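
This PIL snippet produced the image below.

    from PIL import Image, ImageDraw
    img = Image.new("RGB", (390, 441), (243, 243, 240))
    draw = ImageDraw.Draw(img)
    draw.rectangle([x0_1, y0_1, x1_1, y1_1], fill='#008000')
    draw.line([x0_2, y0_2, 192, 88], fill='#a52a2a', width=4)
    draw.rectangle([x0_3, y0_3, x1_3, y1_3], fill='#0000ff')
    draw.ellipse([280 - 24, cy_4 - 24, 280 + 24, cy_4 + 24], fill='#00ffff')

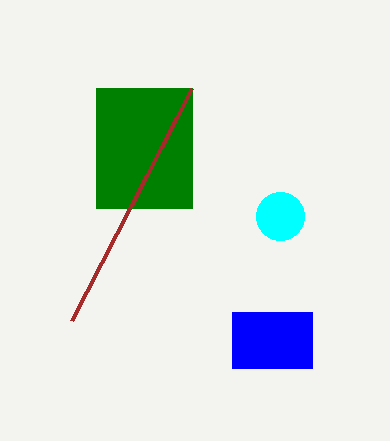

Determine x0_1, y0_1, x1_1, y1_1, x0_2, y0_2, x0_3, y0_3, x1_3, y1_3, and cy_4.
x0_1 = 96
y0_1 = 88
x1_1 = 192
y1_1 = 208
x0_2 = 72
y0_2 = 320
x0_3 = 232
y0_3 = 312
x1_3 = 312
y1_3 = 368
cy_4 = 216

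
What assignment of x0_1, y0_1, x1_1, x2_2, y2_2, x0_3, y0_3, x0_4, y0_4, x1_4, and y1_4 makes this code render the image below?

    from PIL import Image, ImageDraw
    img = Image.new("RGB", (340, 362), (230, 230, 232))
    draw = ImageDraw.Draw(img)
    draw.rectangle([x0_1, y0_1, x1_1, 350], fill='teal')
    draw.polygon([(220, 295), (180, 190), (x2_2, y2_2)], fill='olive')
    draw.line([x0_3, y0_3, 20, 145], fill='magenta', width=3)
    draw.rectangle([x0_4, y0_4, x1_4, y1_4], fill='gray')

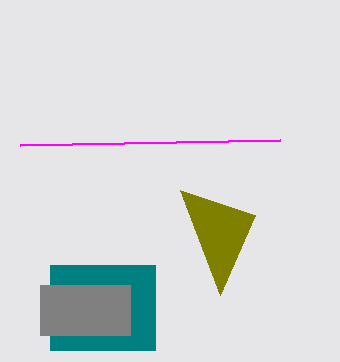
x0_1 = 50, y0_1 = 265, x1_1 = 155, x2_2 = 255, y2_2 = 215, x0_3 = 280, y0_3 = 140, x0_4 = 40, y0_4 = 285, x1_4 = 130, y1_4 = 335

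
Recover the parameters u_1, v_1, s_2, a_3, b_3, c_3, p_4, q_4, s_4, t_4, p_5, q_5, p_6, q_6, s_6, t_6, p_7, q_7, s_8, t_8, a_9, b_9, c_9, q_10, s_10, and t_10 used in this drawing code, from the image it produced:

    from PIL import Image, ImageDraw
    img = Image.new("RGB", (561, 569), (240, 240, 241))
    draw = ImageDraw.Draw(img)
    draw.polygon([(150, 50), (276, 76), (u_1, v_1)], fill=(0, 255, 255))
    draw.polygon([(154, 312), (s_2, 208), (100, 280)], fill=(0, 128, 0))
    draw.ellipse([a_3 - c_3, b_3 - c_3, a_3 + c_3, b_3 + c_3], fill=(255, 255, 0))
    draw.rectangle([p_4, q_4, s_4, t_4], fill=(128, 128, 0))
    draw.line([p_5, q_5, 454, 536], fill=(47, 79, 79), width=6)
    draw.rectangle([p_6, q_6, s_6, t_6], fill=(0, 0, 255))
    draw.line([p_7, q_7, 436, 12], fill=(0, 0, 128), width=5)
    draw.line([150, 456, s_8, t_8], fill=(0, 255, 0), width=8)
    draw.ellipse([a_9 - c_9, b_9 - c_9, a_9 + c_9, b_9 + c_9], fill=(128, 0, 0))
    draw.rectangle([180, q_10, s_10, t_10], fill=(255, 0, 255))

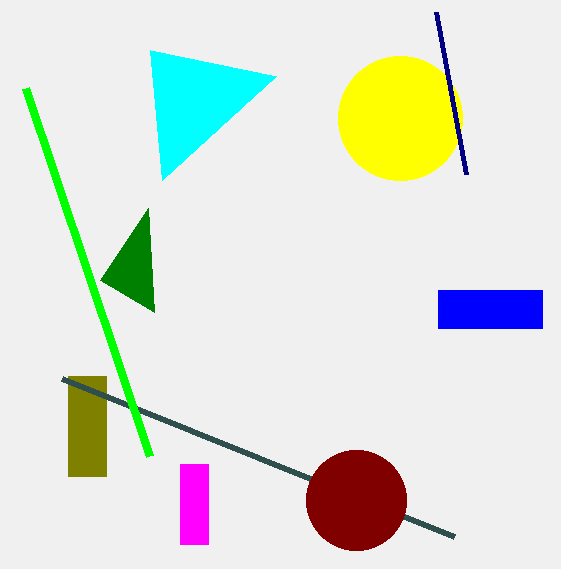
u_1 = 162, v_1 = 180, s_2 = 148, a_3 = 400, b_3 = 118, c_3 = 62, p_4 = 68, q_4 = 376, s_4 = 106, t_4 = 476, p_5 = 62, q_5 = 378, p_6 = 438, q_6 = 290, s_6 = 542, t_6 = 328, p_7 = 466, q_7 = 174, s_8 = 26, t_8 = 88, a_9 = 356, b_9 = 500, c_9 = 50, q_10 = 464, s_10 = 208, t_10 = 544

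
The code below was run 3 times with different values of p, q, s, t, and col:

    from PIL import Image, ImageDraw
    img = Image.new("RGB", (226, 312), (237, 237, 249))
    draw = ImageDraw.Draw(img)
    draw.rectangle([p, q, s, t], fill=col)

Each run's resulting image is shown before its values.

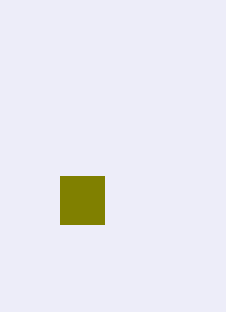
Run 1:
p = 60
q = 176
s = 104
t = 224
col = 'olive'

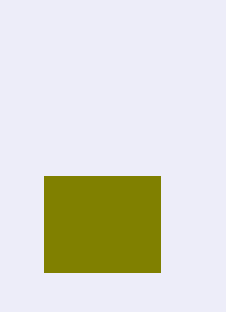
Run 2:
p = 44; q = 176; s = 160; t = 272; col = 'olive'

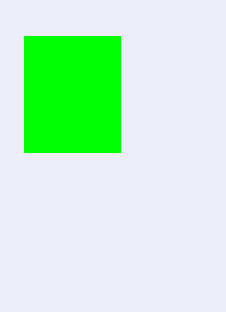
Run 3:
p = 24; q = 36; s = 120; t = 152; col = 'lime'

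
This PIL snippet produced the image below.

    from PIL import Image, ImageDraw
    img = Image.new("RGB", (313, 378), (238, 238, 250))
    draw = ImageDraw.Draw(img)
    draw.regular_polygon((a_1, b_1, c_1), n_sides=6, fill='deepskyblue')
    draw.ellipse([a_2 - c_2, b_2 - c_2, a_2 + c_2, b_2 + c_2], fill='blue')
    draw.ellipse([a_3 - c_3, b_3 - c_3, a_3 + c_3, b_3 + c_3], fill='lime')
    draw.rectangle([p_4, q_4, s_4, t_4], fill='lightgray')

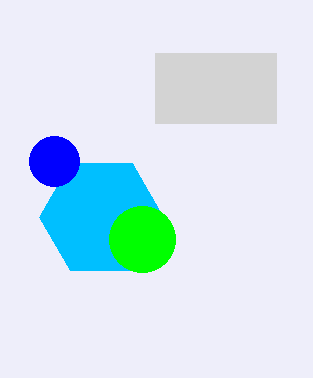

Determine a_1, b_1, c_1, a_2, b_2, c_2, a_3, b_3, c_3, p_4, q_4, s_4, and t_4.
a_1 = 101; b_1 = 217; c_1 = 62; a_2 = 54; b_2 = 161; c_2 = 25; a_3 = 142; b_3 = 239; c_3 = 33; p_4 = 155; q_4 = 53; s_4 = 276; t_4 = 123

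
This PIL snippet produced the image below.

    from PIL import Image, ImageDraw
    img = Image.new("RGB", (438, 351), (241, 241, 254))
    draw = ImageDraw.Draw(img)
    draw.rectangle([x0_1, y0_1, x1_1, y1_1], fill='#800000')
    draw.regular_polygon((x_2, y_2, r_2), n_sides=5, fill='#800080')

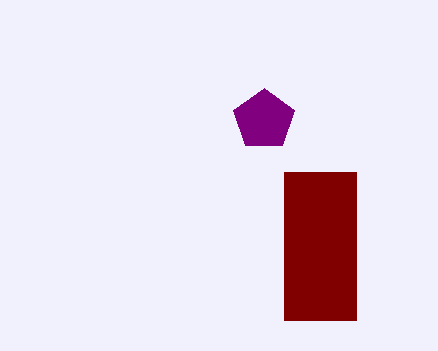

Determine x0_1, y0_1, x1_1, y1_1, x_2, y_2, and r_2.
x0_1 = 284
y0_1 = 172
x1_1 = 356
y1_1 = 320
x_2 = 264
y_2 = 120
r_2 = 32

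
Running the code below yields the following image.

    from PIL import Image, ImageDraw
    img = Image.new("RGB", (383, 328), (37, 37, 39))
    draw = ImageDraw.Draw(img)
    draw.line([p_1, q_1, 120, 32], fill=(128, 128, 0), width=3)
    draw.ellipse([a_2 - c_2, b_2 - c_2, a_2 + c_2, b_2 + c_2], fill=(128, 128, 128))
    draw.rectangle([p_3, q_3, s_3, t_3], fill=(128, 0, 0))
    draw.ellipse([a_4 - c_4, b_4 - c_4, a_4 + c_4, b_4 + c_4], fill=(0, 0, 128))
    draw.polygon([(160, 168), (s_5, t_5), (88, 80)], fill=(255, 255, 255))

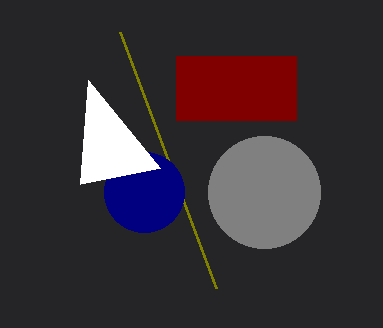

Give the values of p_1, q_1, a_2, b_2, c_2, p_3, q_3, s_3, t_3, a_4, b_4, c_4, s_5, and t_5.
p_1 = 216, q_1 = 288, a_2 = 264, b_2 = 192, c_2 = 56, p_3 = 176, q_3 = 56, s_3 = 296, t_3 = 120, a_4 = 144, b_4 = 192, c_4 = 40, s_5 = 80, t_5 = 184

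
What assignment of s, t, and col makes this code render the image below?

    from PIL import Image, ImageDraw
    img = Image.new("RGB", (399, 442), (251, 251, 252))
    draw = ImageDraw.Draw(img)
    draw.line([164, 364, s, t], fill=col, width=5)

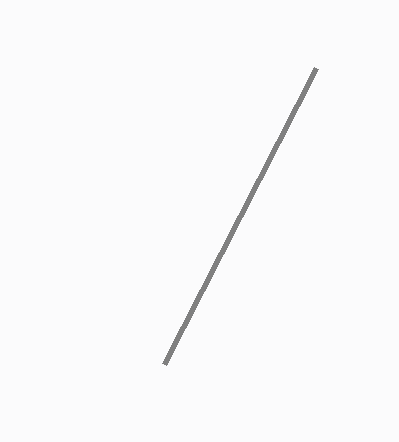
s = 316
t = 68
col = 'gray'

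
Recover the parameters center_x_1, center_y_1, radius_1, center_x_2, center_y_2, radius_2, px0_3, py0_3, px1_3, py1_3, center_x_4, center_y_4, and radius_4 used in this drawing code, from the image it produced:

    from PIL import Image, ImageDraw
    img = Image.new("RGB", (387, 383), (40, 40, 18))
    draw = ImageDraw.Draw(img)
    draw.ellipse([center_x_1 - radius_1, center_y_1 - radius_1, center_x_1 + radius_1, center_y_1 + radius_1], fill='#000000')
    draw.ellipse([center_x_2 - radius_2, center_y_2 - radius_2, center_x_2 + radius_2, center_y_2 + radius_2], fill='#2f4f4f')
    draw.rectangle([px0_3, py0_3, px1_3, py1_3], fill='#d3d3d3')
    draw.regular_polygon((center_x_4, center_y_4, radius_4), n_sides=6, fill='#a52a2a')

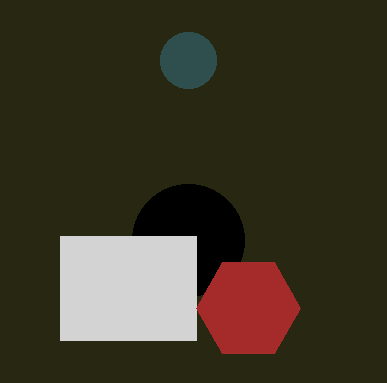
center_x_1 = 188
center_y_1 = 240
radius_1 = 56
center_x_2 = 188
center_y_2 = 60
radius_2 = 28
px0_3 = 60
py0_3 = 236
px1_3 = 196
py1_3 = 340
center_x_4 = 248
center_y_4 = 308
radius_4 = 52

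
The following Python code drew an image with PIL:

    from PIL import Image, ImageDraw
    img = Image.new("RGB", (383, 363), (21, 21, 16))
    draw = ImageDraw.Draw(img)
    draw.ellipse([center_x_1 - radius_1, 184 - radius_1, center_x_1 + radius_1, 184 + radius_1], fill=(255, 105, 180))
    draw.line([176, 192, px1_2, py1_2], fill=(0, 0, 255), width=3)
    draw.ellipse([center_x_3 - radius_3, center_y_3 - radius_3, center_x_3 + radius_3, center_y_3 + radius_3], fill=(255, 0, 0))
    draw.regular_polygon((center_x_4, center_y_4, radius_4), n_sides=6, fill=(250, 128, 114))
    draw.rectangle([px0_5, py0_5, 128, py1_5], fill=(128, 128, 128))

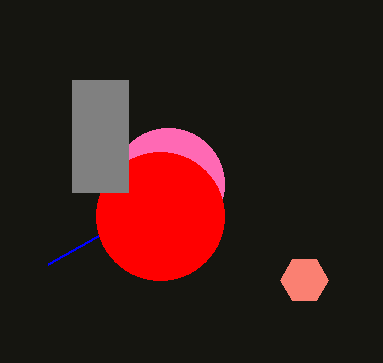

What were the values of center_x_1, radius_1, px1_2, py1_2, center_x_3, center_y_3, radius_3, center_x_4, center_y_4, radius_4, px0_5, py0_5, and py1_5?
center_x_1 = 168; radius_1 = 56; px1_2 = 48; py1_2 = 264; center_x_3 = 160; center_y_3 = 216; radius_3 = 64; center_x_4 = 304; center_y_4 = 280; radius_4 = 24; px0_5 = 72; py0_5 = 80; py1_5 = 192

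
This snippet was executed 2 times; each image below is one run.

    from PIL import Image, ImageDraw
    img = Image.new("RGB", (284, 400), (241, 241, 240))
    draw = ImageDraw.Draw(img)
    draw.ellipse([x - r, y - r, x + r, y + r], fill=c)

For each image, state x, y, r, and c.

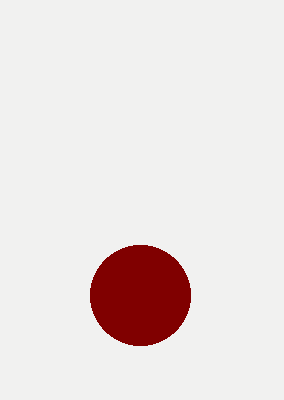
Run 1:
x = 140; y = 295; r = 50; c = 'maroon'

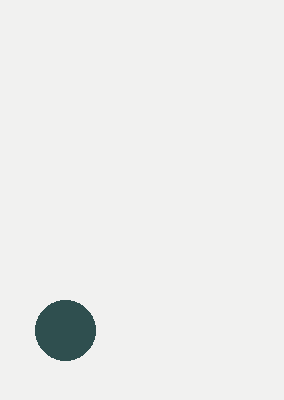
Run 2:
x = 65, y = 330, r = 30, c = 'darkslategray'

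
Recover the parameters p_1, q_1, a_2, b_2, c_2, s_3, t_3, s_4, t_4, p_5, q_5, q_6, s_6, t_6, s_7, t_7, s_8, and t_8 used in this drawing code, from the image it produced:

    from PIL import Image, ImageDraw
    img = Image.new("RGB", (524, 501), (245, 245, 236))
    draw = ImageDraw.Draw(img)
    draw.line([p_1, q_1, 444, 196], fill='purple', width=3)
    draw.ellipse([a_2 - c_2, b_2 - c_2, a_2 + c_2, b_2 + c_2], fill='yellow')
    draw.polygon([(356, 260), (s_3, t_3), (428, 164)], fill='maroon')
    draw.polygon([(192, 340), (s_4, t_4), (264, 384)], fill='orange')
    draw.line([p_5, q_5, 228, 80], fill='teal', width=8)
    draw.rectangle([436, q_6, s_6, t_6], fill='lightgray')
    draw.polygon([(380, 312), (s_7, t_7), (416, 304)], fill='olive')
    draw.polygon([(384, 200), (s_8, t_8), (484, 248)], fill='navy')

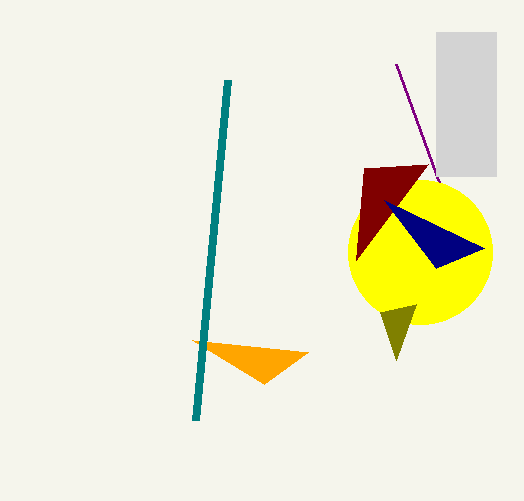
p_1 = 396, q_1 = 64, a_2 = 420, b_2 = 252, c_2 = 72, s_3 = 364, t_3 = 168, s_4 = 308, t_4 = 352, p_5 = 196, q_5 = 420, q_6 = 32, s_6 = 496, t_6 = 176, s_7 = 396, t_7 = 360, s_8 = 436, t_8 = 268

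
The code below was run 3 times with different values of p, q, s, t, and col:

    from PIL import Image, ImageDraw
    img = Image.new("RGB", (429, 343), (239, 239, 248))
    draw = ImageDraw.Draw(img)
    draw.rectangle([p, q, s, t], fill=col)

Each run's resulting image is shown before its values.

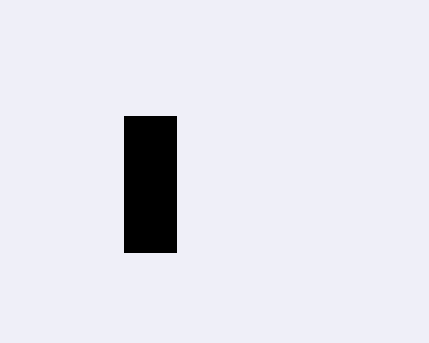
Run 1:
p = 124
q = 116
s = 176
t = 252
col = 'black'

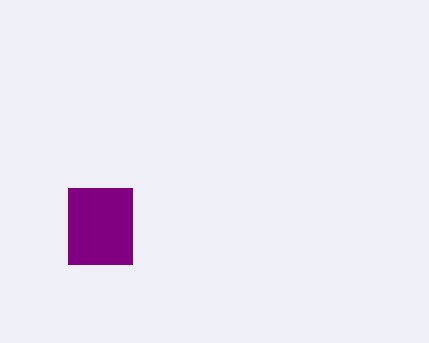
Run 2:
p = 68
q = 188
s = 132
t = 264
col = 'purple'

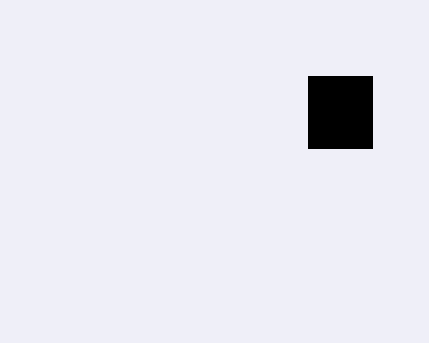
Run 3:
p = 308
q = 76
s = 372
t = 148
col = 'black'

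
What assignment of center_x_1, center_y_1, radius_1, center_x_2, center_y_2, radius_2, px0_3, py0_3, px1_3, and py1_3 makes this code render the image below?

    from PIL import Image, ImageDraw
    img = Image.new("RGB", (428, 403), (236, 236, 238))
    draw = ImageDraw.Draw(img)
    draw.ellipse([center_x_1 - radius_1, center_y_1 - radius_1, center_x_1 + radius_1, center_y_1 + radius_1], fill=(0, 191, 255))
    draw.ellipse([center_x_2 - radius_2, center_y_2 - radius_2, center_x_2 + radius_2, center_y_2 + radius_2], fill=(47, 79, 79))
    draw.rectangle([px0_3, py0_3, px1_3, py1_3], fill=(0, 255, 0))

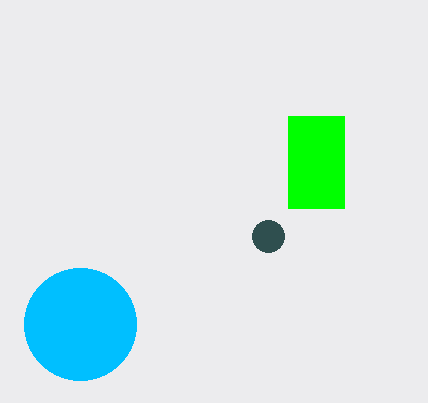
center_x_1 = 80; center_y_1 = 324; radius_1 = 56; center_x_2 = 268; center_y_2 = 236; radius_2 = 16; px0_3 = 288; py0_3 = 116; px1_3 = 344; py1_3 = 208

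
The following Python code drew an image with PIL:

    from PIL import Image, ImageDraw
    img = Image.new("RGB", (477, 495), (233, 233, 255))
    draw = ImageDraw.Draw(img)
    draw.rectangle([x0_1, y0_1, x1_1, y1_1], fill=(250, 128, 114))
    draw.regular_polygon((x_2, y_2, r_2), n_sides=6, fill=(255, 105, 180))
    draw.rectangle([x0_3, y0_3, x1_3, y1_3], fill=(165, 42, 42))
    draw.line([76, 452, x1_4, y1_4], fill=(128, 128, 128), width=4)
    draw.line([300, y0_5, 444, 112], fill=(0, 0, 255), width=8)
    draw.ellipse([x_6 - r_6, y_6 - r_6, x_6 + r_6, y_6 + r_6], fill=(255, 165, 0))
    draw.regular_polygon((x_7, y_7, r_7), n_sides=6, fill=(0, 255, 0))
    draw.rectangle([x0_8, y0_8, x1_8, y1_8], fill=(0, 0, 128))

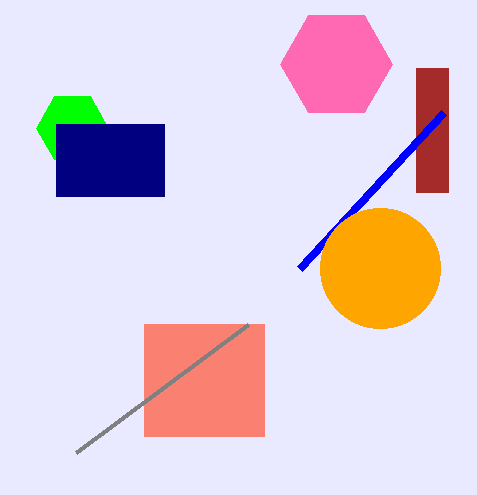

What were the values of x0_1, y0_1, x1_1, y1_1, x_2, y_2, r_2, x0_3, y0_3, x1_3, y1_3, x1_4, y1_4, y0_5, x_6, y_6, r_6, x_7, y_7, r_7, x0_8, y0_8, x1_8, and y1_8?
x0_1 = 144
y0_1 = 324
x1_1 = 264
y1_1 = 436
x_2 = 336
y_2 = 64
r_2 = 56
x0_3 = 416
y0_3 = 68
x1_3 = 448
y1_3 = 192
x1_4 = 248
y1_4 = 324
y0_5 = 268
x_6 = 380
y_6 = 268
r_6 = 60
x_7 = 72
y_7 = 128
r_7 = 36
x0_8 = 56
y0_8 = 124
x1_8 = 164
y1_8 = 196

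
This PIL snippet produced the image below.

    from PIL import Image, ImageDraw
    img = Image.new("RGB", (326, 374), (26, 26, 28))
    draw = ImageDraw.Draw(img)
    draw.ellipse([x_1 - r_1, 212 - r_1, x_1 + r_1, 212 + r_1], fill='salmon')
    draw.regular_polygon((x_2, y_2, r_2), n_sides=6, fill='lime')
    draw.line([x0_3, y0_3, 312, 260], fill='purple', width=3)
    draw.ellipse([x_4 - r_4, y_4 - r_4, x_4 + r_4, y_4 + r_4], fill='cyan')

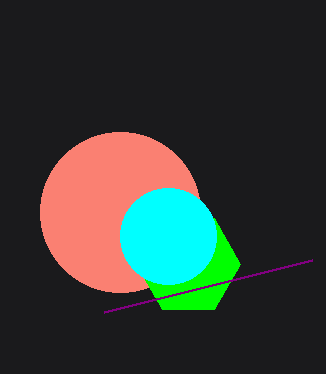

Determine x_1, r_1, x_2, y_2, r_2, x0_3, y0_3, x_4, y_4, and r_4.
x_1 = 120, r_1 = 80, x_2 = 188, y_2 = 264, r_2 = 52, x0_3 = 104, y0_3 = 312, x_4 = 168, y_4 = 236, r_4 = 48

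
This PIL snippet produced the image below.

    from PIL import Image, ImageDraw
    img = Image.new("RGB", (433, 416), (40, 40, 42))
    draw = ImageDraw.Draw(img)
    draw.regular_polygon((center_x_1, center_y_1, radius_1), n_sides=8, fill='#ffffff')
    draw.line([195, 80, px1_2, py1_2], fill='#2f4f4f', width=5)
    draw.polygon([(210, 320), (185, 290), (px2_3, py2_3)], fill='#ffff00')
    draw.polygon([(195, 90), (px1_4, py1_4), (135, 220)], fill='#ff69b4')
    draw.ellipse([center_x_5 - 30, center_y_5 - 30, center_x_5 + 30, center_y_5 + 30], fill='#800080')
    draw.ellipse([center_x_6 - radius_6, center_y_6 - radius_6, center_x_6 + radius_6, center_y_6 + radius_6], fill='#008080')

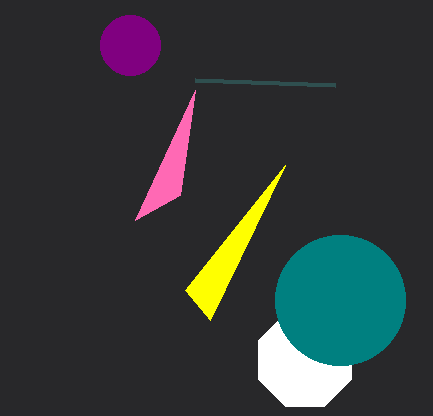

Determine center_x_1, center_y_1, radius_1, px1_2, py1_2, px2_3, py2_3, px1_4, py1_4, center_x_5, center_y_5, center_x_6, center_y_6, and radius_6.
center_x_1 = 305
center_y_1 = 360
radius_1 = 50
px1_2 = 335
py1_2 = 85
px2_3 = 285
py2_3 = 165
px1_4 = 180
py1_4 = 195
center_x_5 = 130
center_y_5 = 45
center_x_6 = 340
center_y_6 = 300
radius_6 = 65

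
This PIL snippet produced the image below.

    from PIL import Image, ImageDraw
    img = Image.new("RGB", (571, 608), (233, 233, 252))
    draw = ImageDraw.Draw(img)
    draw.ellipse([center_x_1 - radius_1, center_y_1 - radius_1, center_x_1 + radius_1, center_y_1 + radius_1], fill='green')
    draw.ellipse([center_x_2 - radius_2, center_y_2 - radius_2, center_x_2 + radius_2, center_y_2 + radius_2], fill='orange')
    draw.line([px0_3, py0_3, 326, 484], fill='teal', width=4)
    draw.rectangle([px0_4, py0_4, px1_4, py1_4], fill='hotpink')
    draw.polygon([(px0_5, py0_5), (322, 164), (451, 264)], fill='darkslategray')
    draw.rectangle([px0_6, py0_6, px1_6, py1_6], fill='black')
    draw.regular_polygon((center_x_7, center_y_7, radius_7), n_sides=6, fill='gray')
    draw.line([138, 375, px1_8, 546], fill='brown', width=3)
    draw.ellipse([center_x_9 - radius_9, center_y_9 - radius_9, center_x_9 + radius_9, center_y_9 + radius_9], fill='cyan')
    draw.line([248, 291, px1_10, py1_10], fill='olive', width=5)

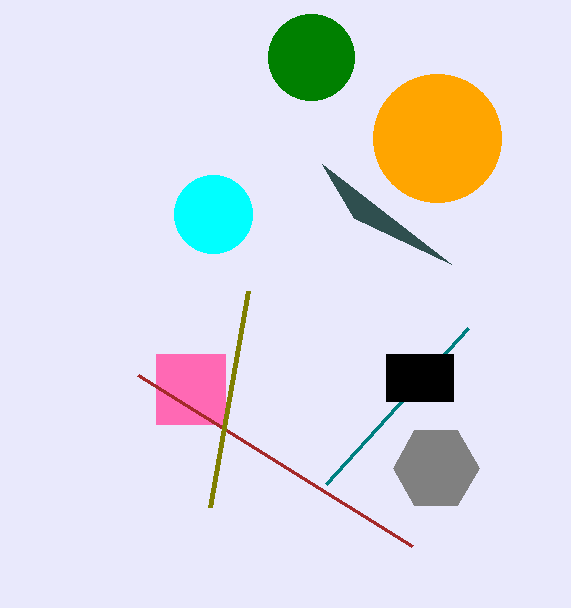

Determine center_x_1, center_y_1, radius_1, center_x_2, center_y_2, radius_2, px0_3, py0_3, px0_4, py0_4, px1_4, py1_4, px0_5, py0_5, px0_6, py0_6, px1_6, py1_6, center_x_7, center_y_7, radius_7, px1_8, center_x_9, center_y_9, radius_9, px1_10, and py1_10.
center_x_1 = 311; center_y_1 = 57; radius_1 = 43; center_x_2 = 437; center_y_2 = 138; radius_2 = 64; px0_3 = 468; py0_3 = 328; px0_4 = 156; py0_4 = 354; px1_4 = 225; py1_4 = 424; px0_5 = 354; py0_5 = 218; px0_6 = 386; py0_6 = 354; px1_6 = 453; py1_6 = 401; center_x_7 = 436; center_y_7 = 468; radius_7 = 43; px1_8 = 412; center_x_9 = 213; center_y_9 = 214; radius_9 = 39; px1_10 = 210; py1_10 = 507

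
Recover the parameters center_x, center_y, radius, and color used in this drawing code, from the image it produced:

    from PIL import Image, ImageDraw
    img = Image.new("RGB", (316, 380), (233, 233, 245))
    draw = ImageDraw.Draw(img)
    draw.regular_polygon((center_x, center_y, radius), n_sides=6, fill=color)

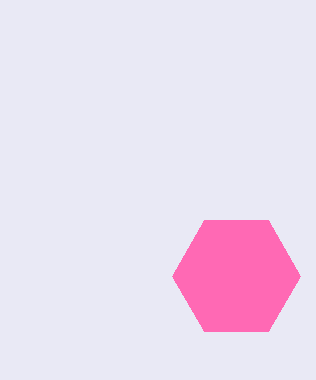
center_x = 236; center_y = 276; radius = 64; color = 'hotpink'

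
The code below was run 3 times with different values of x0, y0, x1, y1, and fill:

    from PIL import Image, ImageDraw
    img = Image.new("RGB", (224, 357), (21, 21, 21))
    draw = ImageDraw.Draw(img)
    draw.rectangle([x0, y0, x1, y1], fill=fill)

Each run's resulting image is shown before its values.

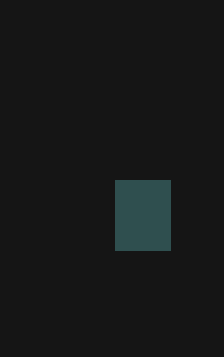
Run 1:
x0 = 115, y0 = 180, x1 = 170, y1 = 250, fill = 'darkslategray'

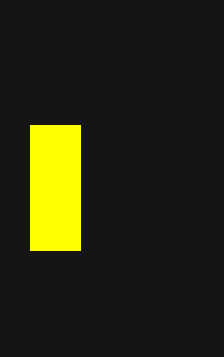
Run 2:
x0 = 30, y0 = 125, x1 = 80, y1 = 250, fill = 'yellow'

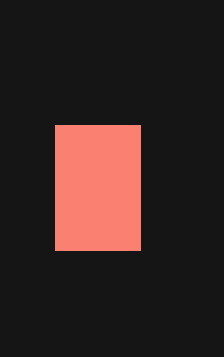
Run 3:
x0 = 55; y0 = 125; x1 = 140; y1 = 250; fill = 'salmon'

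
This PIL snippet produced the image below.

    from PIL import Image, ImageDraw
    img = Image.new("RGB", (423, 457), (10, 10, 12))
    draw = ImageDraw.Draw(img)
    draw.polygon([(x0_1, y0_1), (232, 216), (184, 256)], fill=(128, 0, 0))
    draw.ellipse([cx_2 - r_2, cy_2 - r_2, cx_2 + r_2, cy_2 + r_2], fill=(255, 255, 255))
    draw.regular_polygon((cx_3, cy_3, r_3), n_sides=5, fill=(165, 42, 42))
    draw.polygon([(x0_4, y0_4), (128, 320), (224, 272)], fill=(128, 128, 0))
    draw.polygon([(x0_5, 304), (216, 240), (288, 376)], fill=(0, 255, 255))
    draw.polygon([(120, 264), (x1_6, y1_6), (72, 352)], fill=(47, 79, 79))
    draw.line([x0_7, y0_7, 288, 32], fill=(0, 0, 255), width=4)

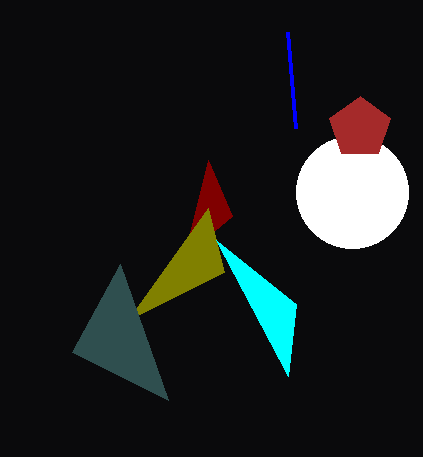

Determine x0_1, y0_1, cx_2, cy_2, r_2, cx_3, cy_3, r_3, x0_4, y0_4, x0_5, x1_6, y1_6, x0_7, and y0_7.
x0_1 = 208, y0_1 = 160, cx_2 = 352, cy_2 = 192, r_2 = 56, cx_3 = 360, cy_3 = 128, r_3 = 32, x0_4 = 208, y0_4 = 208, x0_5 = 296, x1_6 = 168, y1_6 = 400, x0_7 = 296, y0_7 = 128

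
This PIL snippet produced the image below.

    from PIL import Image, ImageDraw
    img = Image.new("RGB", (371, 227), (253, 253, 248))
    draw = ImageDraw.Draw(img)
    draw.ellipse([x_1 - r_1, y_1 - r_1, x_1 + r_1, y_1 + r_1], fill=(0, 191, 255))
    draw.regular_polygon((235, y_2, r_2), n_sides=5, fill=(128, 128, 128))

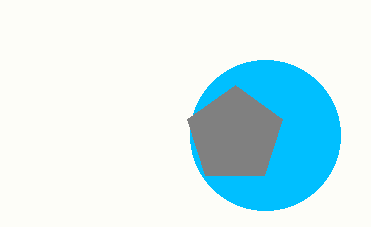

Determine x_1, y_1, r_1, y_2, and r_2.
x_1 = 265; y_1 = 135; r_1 = 75; y_2 = 135; r_2 = 50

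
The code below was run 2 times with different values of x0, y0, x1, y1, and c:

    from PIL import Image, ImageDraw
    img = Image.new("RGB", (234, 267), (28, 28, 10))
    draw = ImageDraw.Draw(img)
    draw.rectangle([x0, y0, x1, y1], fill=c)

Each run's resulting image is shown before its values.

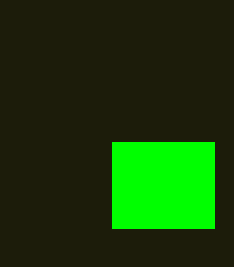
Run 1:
x0 = 112, y0 = 142, x1 = 214, y1 = 228, c = 'lime'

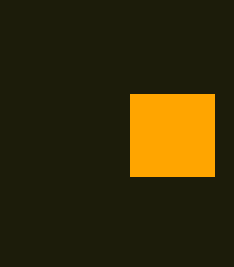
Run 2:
x0 = 130
y0 = 94
x1 = 214
y1 = 176
c = 'orange'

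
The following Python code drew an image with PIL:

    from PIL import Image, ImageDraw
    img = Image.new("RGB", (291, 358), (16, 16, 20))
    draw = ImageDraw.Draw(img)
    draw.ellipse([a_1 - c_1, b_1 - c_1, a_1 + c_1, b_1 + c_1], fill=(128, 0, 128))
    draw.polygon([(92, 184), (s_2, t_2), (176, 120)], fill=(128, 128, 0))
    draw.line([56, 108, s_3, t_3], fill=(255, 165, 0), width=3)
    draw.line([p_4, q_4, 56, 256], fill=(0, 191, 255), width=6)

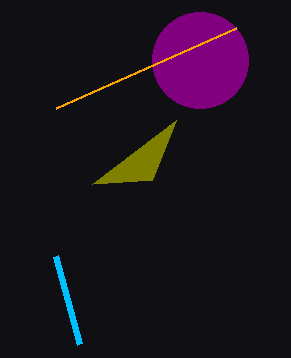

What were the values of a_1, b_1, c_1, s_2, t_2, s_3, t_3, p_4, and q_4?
a_1 = 200, b_1 = 60, c_1 = 48, s_2 = 152, t_2 = 180, s_3 = 236, t_3 = 28, p_4 = 80, q_4 = 344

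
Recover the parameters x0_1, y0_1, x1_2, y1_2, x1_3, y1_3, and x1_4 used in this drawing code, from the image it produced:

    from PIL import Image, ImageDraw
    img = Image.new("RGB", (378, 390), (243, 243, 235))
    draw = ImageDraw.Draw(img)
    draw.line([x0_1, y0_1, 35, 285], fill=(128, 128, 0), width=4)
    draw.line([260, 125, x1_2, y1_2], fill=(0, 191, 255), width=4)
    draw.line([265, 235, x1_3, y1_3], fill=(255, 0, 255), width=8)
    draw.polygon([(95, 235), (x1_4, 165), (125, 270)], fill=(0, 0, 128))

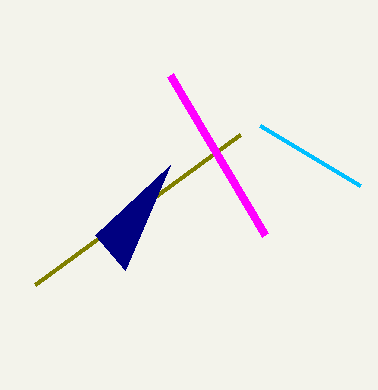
x0_1 = 240; y0_1 = 135; x1_2 = 360; y1_2 = 185; x1_3 = 170; y1_3 = 75; x1_4 = 170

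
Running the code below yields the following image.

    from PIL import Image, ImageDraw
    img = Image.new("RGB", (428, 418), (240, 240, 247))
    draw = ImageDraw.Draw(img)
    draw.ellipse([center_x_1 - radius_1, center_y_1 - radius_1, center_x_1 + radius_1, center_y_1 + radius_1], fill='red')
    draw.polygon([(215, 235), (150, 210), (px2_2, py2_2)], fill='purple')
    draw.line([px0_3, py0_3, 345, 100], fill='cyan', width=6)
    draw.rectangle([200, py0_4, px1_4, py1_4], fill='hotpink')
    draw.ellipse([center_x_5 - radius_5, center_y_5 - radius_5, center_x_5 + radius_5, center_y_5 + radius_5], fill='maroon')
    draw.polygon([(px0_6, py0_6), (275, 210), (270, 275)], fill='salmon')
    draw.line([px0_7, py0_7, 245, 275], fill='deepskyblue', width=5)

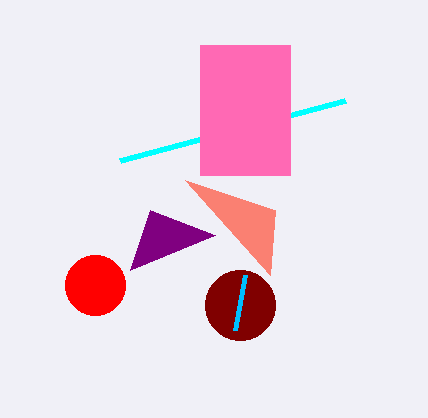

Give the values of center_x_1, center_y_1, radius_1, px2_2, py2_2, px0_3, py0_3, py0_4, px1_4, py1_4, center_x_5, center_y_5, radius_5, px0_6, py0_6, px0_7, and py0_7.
center_x_1 = 95; center_y_1 = 285; radius_1 = 30; px2_2 = 130; py2_2 = 270; px0_3 = 120; py0_3 = 160; py0_4 = 45; px1_4 = 290; py1_4 = 175; center_x_5 = 240; center_y_5 = 305; radius_5 = 35; px0_6 = 185; py0_6 = 180; px0_7 = 235; py0_7 = 330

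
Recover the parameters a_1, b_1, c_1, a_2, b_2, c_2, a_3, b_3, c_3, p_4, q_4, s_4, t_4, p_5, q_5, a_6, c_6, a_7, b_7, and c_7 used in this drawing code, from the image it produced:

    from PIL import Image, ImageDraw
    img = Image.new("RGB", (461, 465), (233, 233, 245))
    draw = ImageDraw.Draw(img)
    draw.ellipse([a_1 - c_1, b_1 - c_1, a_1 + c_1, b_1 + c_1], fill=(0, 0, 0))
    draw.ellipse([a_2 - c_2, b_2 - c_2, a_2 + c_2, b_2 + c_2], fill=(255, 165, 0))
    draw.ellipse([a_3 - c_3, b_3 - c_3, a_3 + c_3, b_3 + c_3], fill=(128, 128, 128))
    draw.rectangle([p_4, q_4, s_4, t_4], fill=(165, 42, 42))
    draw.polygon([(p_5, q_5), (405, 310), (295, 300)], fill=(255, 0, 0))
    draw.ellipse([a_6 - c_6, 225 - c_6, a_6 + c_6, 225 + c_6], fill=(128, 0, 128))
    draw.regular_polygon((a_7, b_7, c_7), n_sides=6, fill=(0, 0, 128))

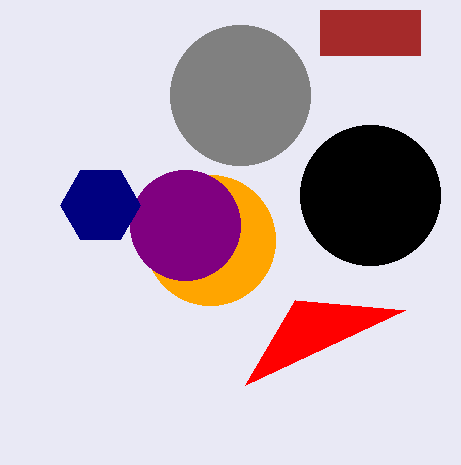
a_1 = 370, b_1 = 195, c_1 = 70, a_2 = 210, b_2 = 240, c_2 = 65, a_3 = 240, b_3 = 95, c_3 = 70, p_4 = 320, q_4 = 10, s_4 = 420, t_4 = 55, p_5 = 245, q_5 = 385, a_6 = 185, c_6 = 55, a_7 = 100, b_7 = 205, c_7 = 40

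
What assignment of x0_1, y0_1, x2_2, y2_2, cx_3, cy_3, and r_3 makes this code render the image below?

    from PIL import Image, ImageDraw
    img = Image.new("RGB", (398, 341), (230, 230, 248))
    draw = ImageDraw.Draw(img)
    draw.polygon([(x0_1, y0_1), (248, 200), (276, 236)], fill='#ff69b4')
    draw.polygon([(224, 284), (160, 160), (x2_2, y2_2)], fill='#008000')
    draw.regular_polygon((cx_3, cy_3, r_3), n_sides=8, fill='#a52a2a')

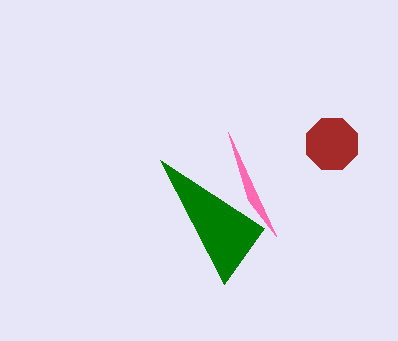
x0_1 = 228, y0_1 = 132, x2_2 = 264, y2_2 = 228, cx_3 = 332, cy_3 = 144, r_3 = 28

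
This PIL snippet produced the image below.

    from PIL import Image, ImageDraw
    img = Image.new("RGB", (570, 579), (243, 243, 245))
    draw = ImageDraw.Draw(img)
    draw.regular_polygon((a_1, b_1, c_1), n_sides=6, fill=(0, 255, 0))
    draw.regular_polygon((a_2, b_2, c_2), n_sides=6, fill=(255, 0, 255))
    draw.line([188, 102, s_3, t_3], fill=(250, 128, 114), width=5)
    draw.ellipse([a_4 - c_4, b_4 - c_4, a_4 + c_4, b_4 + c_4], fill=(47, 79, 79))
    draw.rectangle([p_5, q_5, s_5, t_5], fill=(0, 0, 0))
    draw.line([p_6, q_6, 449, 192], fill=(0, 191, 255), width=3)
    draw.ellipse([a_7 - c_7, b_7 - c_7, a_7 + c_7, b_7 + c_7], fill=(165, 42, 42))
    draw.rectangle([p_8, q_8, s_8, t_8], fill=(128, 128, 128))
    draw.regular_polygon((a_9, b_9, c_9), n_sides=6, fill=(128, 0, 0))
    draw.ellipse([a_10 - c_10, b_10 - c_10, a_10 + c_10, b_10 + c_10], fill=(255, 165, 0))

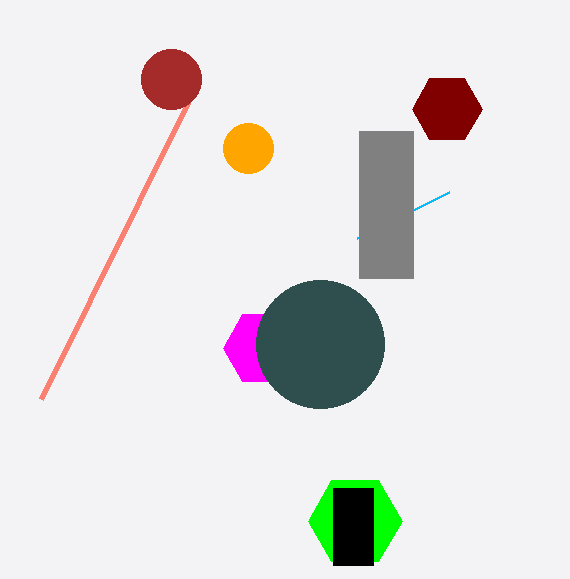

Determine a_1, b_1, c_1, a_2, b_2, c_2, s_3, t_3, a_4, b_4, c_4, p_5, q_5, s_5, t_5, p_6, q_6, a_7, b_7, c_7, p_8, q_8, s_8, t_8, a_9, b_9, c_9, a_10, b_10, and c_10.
a_1 = 355, b_1 = 521, c_1 = 47, a_2 = 262, b_2 = 348, c_2 = 39, s_3 = 41, t_3 = 399, a_4 = 320, b_4 = 344, c_4 = 64, p_5 = 333, q_5 = 488, s_5 = 373, t_5 = 565, p_6 = 357, q_6 = 238, a_7 = 171, b_7 = 79, c_7 = 30, p_8 = 359, q_8 = 131, s_8 = 413, t_8 = 278, a_9 = 447, b_9 = 109, c_9 = 35, a_10 = 248, b_10 = 148, c_10 = 25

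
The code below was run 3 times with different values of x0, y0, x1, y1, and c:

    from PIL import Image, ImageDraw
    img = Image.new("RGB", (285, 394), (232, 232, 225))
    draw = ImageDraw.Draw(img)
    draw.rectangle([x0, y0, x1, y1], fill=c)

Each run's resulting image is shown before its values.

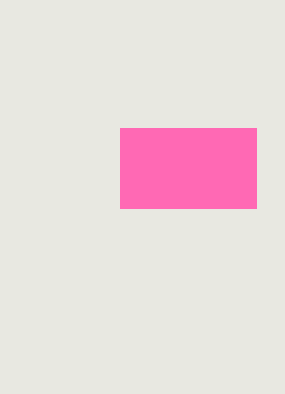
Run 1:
x0 = 120
y0 = 128
x1 = 256
y1 = 208
c = 'hotpink'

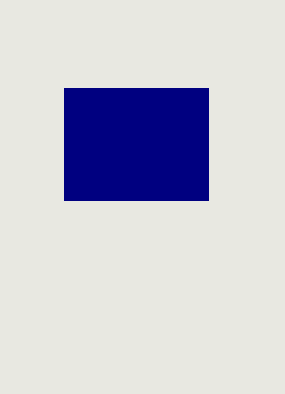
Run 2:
x0 = 64
y0 = 88
x1 = 208
y1 = 200
c = 'navy'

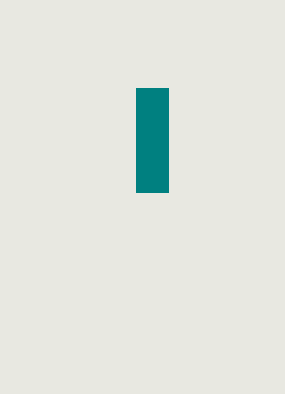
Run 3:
x0 = 136; y0 = 88; x1 = 168; y1 = 192; c = 'teal'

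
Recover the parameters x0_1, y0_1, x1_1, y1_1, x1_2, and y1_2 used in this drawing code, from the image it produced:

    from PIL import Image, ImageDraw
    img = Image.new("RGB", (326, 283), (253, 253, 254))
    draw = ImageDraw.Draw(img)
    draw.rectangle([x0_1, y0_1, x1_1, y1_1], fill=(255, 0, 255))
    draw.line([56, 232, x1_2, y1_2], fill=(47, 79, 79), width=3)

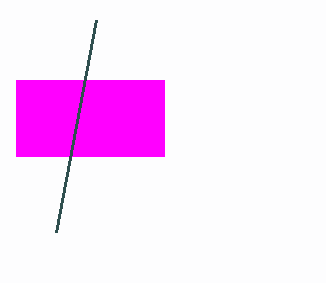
x0_1 = 16; y0_1 = 80; x1_1 = 164; y1_1 = 156; x1_2 = 96; y1_2 = 20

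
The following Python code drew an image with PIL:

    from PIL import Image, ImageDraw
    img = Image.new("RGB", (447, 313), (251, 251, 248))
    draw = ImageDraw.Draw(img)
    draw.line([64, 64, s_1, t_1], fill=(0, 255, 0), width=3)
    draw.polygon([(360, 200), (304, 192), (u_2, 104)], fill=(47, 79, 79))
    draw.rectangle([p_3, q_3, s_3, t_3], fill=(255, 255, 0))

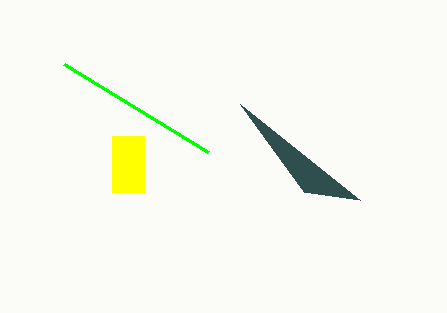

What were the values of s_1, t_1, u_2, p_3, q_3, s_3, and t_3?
s_1 = 208
t_1 = 152
u_2 = 240
p_3 = 112
q_3 = 136
s_3 = 144
t_3 = 192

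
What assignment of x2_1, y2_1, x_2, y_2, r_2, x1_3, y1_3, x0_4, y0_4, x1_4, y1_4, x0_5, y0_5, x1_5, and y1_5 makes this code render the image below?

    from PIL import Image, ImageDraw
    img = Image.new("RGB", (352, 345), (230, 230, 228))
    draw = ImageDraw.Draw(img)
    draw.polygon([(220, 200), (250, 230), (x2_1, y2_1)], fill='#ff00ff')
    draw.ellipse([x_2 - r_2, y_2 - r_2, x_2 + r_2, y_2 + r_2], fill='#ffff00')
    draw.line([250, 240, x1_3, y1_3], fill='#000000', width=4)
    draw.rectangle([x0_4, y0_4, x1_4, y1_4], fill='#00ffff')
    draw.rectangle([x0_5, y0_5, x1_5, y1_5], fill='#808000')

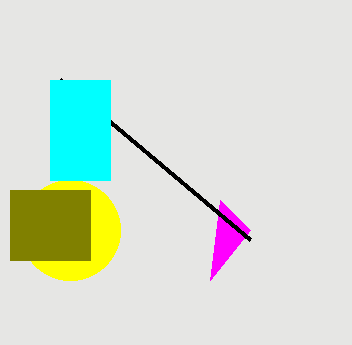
x2_1 = 210, y2_1 = 280, x_2 = 70, y_2 = 230, r_2 = 50, x1_3 = 60, y1_3 = 80, x0_4 = 50, y0_4 = 80, x1_4 = 110, y1_4 = 180, x0_5 = 10, y0_5 = 190, x1_5 = 90, y1_5 = 260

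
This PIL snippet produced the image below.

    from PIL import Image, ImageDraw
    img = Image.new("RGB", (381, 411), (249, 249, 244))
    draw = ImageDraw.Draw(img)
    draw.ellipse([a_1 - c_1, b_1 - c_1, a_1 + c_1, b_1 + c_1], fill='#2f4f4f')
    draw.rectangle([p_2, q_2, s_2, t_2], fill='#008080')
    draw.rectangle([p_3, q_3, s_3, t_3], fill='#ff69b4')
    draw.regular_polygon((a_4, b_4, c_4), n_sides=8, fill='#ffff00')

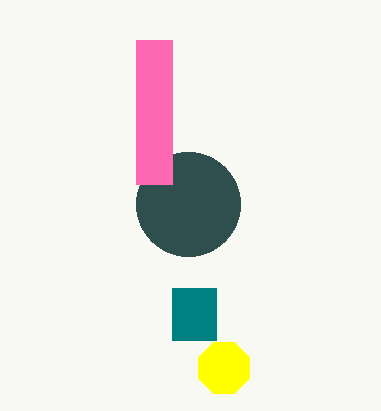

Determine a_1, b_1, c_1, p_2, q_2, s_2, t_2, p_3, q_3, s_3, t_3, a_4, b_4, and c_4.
a_1 = 188, b_1 = 204, c_1 = 52, p_2 = 172, q_2 = 288, s_2 = 216, t_2 = 340, p_3 = 136, q_3 = 40, s_3 = 172, t_3 = 184, a_4 = 224, b_4 = 368, c_4 = 28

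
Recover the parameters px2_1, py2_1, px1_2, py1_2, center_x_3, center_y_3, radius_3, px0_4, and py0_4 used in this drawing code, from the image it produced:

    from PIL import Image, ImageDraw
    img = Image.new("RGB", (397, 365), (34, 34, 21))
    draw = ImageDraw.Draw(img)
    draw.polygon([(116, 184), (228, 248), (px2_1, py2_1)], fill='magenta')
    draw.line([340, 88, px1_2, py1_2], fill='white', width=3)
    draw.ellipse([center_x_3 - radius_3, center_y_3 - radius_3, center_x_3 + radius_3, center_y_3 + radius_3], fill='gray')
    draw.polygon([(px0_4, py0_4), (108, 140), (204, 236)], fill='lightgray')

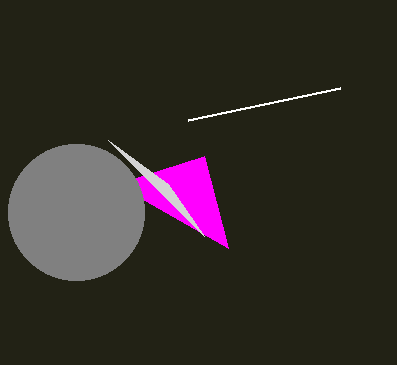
px2_1 = 204, py2_1 = 156, px1_2 = 188, py1_2 = 120, center_x_3 = 76, center_y_3 = 212, radius_3 = 68, px0_4 = 168, py0_4 = 184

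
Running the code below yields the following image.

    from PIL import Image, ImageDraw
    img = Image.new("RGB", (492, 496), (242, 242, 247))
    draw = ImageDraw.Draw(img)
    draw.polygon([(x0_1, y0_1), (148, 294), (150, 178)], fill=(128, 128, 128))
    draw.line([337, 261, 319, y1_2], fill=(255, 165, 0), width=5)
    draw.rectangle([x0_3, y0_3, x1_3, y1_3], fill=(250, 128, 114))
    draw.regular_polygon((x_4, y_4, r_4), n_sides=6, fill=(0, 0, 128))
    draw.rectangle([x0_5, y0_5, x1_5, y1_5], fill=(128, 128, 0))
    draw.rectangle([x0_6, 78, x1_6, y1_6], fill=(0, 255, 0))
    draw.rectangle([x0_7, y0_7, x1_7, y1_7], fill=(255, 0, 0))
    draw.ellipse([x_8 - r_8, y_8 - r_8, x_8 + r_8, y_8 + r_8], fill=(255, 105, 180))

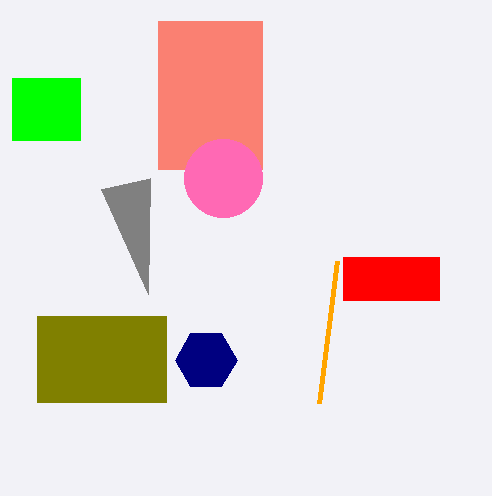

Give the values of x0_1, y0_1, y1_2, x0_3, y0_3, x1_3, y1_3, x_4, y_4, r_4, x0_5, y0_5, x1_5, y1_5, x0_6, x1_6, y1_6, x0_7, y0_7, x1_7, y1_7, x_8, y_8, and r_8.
x0_1 = 101
y0_1 = 189
y1_2 = 403
x0_3 = 158
y0_3 = 21
x1_3 = 262
y1_3 = 169
x_4 = 206
y_4 = 360
r_4 = 31
x0_5 = 37
y0_5 = 316
x1_5 = 166
y1_5 = 402
x0_6 = 12
x1_6 = 80
y1_6 = 140
x0_7 = 343
y0_7 = 257
x1_7 = 439
y1_7 = 300
x_8 = 223
y_8 = 178
r_8 = 39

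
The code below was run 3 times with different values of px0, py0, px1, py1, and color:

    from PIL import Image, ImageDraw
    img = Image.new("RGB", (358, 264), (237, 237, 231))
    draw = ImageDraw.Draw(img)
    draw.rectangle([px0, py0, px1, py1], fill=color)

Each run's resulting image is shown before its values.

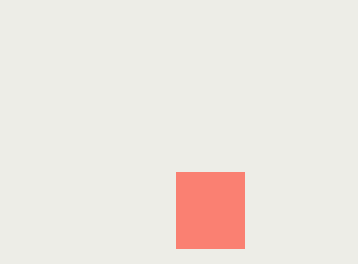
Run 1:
px0 = 176
py0 = 172
px1 = 244
py1 = 248
color = 'salmon'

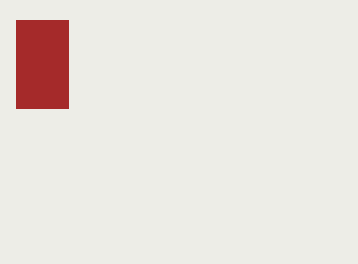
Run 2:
px0 = 16; py0 = 20; px1 = 68; py1 = 108; color = 'brown'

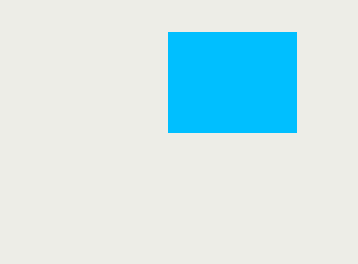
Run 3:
px0 = 168; py0 = 32; px1 = 296; py1 = 132; color = 'deepskyblue'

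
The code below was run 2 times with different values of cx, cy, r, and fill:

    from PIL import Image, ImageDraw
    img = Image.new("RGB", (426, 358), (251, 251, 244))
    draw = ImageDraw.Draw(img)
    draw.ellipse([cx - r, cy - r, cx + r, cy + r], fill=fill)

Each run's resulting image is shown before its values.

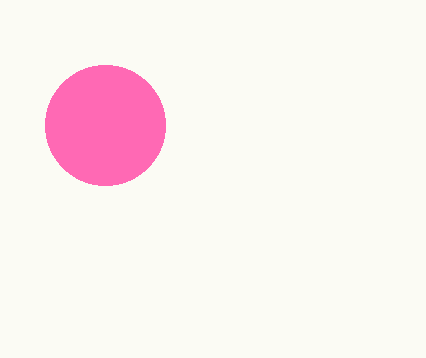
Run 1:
cx = 105
cy = 125
r = 60
fill = 'hotpink'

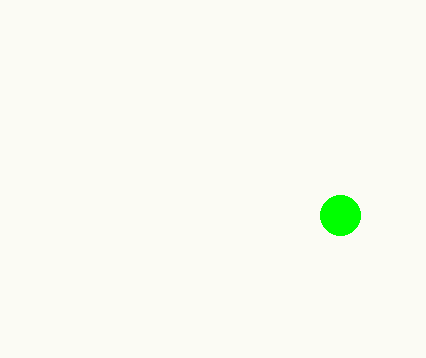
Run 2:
cx = 340, cy = 215, r = 20, fill = 'lime'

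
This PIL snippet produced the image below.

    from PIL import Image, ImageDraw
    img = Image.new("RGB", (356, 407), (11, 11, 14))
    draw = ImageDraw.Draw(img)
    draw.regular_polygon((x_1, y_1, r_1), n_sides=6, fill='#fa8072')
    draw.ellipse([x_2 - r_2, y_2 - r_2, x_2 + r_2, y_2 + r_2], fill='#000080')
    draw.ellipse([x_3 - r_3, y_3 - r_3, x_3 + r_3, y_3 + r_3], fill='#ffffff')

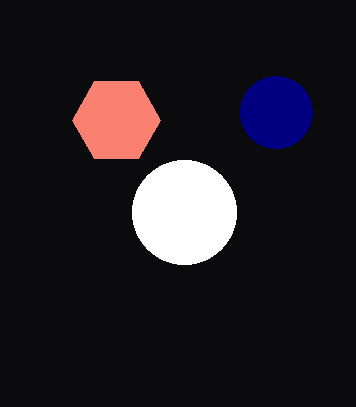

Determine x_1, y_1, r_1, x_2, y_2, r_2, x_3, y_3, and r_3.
x_1 = 116; y_1 = 120; r_1 = 44; x_2 = 276; y_2 = 112; r_2 = 36; x_3 = 184; y_3 = 212; r_3 = 52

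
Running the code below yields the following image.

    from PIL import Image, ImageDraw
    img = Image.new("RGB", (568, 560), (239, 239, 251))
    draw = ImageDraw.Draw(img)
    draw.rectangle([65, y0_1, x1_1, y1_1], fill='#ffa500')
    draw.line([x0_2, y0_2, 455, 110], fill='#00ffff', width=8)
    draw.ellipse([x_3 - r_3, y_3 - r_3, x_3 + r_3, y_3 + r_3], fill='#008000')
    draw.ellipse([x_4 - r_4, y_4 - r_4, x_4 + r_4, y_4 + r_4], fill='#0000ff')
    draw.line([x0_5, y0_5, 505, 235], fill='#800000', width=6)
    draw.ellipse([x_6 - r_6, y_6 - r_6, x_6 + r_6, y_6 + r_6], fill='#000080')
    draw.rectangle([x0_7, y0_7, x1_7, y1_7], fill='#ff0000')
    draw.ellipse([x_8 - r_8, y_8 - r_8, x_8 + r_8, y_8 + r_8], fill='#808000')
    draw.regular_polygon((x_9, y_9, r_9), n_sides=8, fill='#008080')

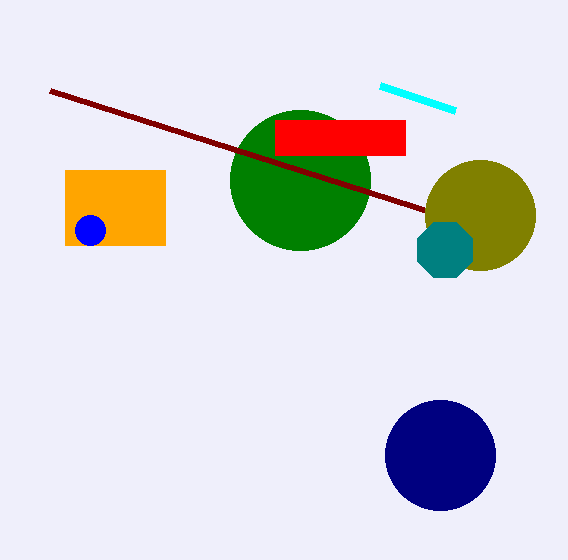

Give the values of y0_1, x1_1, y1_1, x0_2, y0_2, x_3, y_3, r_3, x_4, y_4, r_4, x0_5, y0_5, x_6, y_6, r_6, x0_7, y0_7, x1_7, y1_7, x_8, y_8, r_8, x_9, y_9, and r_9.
y0_1 = 170
x1_1 = 165
y1_1 = 245
x0_2 = 380
y0_2 = 85
x_3 = 300
y_3 = 180
r_3 = 70
x_4 = 90
y_4 = 230
r_4 = 15
x0_5 = 50
y0_5 = 90
x_6 = 440
y_6 = 455
r_6 = 55
x0_7 = 275
y0_7 = 120
x1_7 = 405
y1_7 = 155
x_8 = 480
y_8 = 215
r_8 = 55
x_9 = 445
y_9 = 250
r_9 = 30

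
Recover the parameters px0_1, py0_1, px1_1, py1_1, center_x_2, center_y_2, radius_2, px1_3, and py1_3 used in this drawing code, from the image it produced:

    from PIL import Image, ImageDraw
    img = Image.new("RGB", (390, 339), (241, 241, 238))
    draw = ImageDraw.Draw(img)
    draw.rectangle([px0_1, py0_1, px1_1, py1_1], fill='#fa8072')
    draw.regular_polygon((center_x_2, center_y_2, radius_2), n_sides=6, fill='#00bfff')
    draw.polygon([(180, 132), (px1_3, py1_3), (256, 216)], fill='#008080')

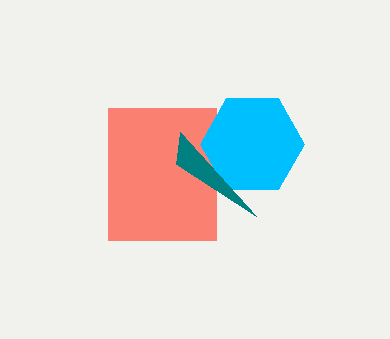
px0_1 = 108; py0_1 = 108; px1_1 = 216; py1_1 = 240; center_x_2 = 252; center_y_2 = 144; radius_2 = 52; px1_3 = 176; py1_3 = 164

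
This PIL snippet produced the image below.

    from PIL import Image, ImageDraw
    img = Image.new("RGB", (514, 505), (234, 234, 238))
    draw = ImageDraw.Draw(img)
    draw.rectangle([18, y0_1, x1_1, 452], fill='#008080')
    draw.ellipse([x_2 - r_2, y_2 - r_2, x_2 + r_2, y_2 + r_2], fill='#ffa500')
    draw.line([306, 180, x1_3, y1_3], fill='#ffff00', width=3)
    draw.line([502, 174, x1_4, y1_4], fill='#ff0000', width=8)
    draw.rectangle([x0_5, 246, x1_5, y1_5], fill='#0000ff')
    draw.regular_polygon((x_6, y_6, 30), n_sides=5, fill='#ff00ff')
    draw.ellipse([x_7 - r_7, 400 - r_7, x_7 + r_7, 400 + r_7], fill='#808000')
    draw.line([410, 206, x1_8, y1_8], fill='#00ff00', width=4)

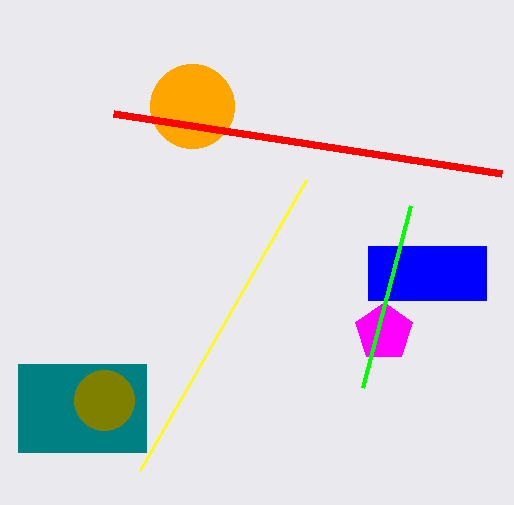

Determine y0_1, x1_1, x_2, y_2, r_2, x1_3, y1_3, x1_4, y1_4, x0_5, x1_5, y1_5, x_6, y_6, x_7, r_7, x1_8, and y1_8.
y0_1 = 364; x1_1 = 146; x_2 = 192; y_2 = 106; r_2 = 42; x1_3 = 140; y1_3 = 470; x1_4 = 114; y1_4 = 114; x0_5 = 368; x1_5 = 486; y1_5 = 300; x_6 = 384; y_6 = 332; x_7 = 104; r_7 = 30; x1_8 = 362; y1_8 = 388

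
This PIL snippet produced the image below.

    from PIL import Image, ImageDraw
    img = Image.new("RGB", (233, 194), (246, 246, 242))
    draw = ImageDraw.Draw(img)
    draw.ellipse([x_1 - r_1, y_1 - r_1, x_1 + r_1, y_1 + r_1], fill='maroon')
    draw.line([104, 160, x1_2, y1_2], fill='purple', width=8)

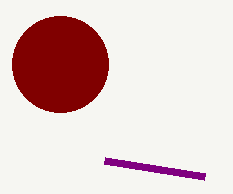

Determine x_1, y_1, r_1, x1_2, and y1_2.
x_1 = 60, y_1 = 64, r_1 = 48, x1_2 = 204, y1_2 = 176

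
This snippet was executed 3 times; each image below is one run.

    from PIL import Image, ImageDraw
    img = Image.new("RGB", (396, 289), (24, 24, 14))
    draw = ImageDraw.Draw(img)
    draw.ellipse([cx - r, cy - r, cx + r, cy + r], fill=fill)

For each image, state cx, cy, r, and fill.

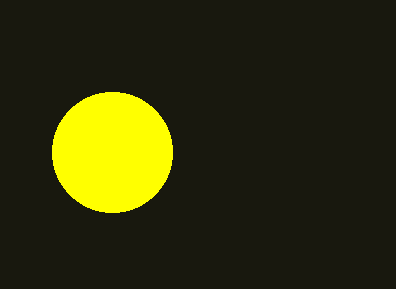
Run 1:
cx = 112
cy = 152
r = 60
fill = 'yellow'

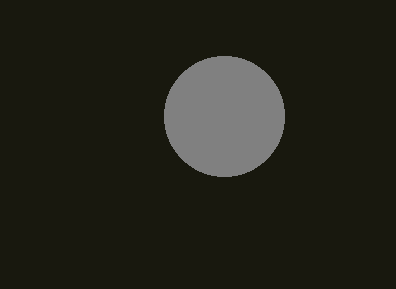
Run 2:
cx = 224
cy = 116
r = 60
fill = 'gray'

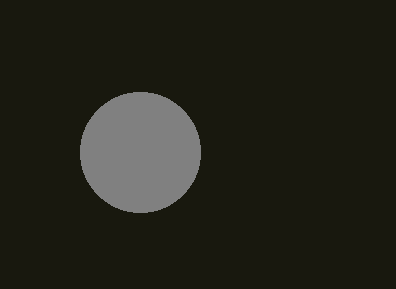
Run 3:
cx = 140, cy = 152, r = 60, fill = 'gray'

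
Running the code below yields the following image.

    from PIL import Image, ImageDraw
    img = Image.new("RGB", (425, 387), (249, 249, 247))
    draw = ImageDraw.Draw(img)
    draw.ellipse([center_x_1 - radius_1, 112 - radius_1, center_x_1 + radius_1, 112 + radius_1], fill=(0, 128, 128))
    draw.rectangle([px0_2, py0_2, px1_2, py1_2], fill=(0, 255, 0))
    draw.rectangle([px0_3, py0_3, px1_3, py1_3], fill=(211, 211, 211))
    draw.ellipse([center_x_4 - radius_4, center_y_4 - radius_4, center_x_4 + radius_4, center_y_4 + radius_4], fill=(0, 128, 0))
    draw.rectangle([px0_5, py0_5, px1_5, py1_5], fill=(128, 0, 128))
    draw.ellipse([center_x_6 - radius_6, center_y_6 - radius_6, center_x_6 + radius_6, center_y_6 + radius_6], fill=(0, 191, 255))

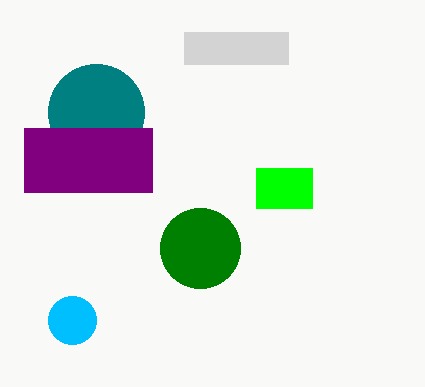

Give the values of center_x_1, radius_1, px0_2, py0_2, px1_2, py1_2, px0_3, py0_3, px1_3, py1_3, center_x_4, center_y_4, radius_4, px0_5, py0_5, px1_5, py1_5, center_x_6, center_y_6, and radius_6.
center_x_1 = 96; radius_1 = 48; px0_2 = 256; py0_2 = 168; px1_2 = 312; py1_2 = 208; px0_3 = 184; py0_3 = 32; px1_3 = 288; py1_3 = 64; center_x_4 = 200; center_y_4 = 248; radius_4 = 40; px0_5 = 24; py0_5 = 128; px1_5 = 152; py1_5 = 192; center_x_6 = 72; center_y_6 = 320; radius_6 = 24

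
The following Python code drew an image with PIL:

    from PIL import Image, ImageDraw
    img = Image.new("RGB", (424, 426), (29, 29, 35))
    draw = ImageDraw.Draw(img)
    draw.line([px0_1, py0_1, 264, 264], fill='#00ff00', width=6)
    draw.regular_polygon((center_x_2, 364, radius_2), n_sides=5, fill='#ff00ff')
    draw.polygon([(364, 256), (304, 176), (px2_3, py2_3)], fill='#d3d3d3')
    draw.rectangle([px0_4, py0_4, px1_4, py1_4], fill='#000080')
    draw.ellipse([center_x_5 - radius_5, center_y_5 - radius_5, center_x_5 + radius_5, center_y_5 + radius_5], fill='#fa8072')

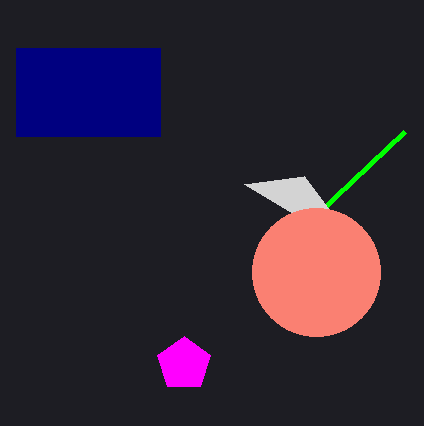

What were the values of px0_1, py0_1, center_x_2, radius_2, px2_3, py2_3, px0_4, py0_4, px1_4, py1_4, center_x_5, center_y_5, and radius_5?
px0_1 = 404, py0_1 = 132, center_x_2 = 184, radius_2 = 28, px2_3 = 244, py2_3 = 184, px0_4 = 16, py0_4 = 48, px1_4 = 160, py1_4 = 136, center_x_5 = 316, center_y_5 = 272, radius_5 = 64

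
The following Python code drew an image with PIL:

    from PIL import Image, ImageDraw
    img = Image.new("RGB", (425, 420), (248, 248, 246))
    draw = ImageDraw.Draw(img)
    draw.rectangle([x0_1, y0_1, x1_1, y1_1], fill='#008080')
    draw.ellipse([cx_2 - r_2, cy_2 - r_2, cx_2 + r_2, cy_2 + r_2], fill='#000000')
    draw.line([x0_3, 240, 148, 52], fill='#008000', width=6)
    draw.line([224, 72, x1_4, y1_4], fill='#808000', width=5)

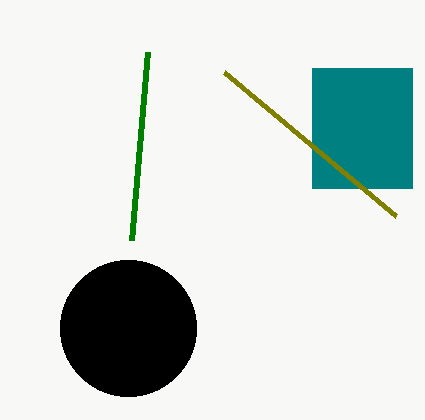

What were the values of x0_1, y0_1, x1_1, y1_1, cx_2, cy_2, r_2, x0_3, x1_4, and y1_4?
x0_1 = 312
y0_1 = 68
x1_1 = 412
y1_1 = 188
cx_2 = 128
cy_2 = 328
r_2 = 68
x0_3 = 132
x1_4 = 396
y1_4 = 216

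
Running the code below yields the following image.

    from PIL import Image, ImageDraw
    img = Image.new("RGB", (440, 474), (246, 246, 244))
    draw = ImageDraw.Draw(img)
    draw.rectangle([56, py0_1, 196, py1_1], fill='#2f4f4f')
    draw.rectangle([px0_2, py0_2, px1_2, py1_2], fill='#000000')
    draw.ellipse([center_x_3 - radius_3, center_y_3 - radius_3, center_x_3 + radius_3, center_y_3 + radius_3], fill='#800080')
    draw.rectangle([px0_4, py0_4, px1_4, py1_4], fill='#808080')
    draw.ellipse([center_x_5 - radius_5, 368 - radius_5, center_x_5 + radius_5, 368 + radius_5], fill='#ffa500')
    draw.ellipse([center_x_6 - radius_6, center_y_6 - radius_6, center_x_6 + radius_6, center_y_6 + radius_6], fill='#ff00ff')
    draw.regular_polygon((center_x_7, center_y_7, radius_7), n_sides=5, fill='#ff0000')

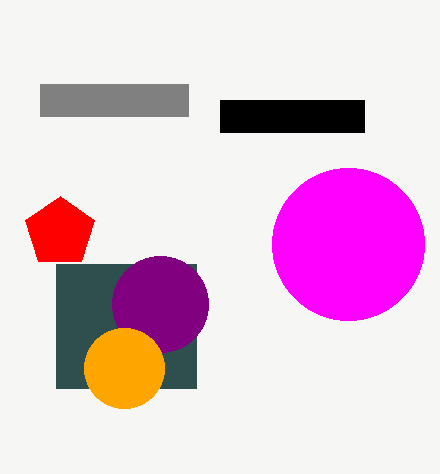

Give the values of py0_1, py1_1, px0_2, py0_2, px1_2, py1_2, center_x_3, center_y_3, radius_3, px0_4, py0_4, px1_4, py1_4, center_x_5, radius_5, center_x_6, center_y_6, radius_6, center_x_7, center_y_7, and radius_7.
py0_1 = 264, py1_1 = 388, px0_2 = 220, py0_2 = 100, px1_2 = 364, py1_2 = 132, center_x_3 = 160, center_y_3 = 304, radius_3 = 48, px0_4 = 40, py0_4 = 84, px1_4 = 188, py1_4 = 116, center_x_5 = 124, radius_5 = 40, center_x_6 = 348, center_y_6 = 244, radius_6 = 76, center_x_7 = 60, center_y_7 = 232, radius_7 = 36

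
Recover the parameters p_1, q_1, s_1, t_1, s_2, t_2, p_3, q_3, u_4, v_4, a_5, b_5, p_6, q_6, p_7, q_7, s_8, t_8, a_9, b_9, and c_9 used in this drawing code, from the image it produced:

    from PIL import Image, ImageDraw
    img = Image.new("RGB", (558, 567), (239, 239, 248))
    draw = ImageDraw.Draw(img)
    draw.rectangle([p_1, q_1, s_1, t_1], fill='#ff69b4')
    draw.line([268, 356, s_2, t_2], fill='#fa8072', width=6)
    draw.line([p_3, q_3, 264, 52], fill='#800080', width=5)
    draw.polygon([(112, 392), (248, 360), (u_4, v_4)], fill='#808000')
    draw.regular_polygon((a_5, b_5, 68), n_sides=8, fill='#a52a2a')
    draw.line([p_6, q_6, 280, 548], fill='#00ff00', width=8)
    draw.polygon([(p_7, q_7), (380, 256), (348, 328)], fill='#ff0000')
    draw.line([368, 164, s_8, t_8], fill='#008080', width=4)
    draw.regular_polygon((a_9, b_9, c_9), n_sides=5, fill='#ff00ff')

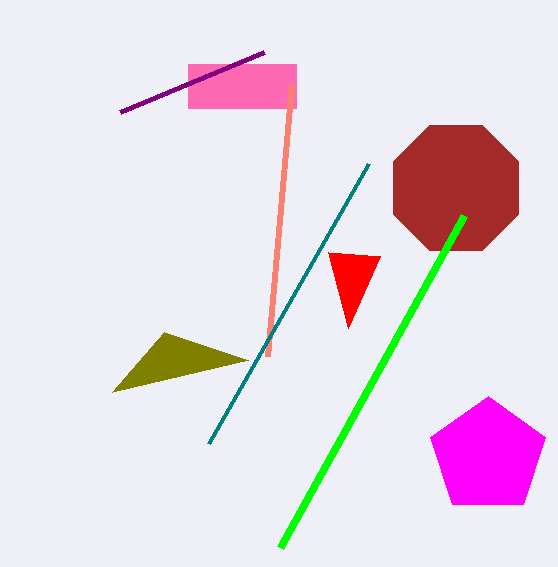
p_1 = 188
q_1 = 64
s_1 = 296
t_1 = 108
s_2 = 292
t_2 = 84
p_3 = 120
q_3 = 112
u_4 = 164
v_4 = 332
a_5 = 456
b_5 = 188
p_6 = 464
q_6 = 216
p_7 = 328
q_7 = 252
s_8 = 208
t_8 = 444
a_9 = 488
b_9 = 456
c_9 = 60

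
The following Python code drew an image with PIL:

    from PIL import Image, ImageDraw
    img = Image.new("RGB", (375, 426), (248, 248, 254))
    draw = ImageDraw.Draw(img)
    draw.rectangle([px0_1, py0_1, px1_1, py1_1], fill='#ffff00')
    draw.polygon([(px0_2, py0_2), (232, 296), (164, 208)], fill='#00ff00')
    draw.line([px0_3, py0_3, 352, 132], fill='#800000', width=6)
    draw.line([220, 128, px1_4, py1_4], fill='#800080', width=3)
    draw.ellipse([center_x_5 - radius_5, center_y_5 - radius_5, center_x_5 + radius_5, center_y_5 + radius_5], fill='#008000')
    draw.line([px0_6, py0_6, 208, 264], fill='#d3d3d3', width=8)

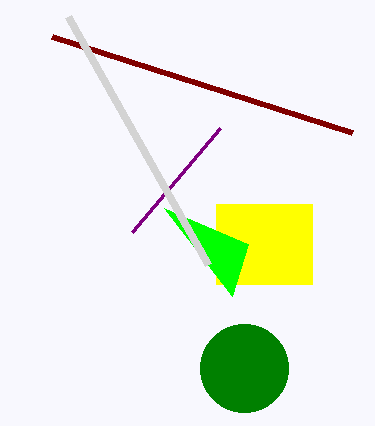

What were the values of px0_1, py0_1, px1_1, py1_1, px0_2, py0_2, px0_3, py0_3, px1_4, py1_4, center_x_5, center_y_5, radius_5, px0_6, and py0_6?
px0_1 = 216; py0_1 = 204; px1_1 = 312; py1_1 = 284; px0_2 = 248; py0_2 = 244; px0_3 = 52; py0_3 = 36; px1_4 = 132; py1_4 = 232; center_x_5 = 244; center_y_5 = 368; radius_5 = 44; px0_6 = 68; py0_6 = 16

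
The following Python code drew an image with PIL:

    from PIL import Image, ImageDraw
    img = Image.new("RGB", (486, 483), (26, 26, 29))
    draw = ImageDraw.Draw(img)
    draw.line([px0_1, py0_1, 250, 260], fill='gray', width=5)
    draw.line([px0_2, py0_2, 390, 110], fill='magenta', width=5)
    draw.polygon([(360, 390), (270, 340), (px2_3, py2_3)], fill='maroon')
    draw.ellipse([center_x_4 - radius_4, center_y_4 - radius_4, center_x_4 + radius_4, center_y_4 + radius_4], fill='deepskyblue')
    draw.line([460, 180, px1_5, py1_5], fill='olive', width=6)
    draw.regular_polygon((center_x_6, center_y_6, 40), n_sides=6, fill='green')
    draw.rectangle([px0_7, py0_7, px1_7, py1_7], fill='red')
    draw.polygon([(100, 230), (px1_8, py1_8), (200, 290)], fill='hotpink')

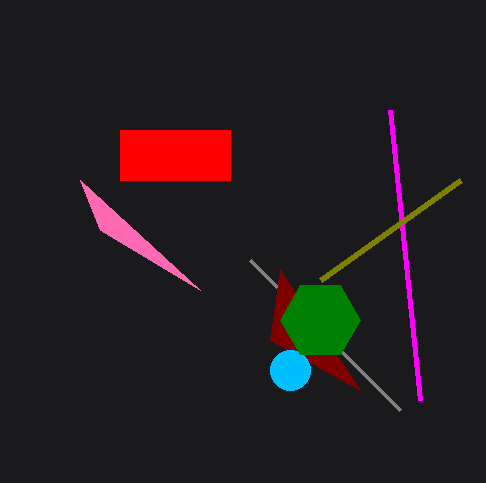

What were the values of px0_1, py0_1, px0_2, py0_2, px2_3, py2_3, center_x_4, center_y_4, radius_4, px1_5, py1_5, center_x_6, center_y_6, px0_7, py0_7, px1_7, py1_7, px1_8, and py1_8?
px0_1 = 400, py0_1 = 410, px0_2 = 420, py0_2 = 400, px2_3 = 280, py2_3 = 270, center_x_4 = 290, center_y_4 = 370, radius_4 = 20, px1_5 = 320, py1_5 = 280, center_x_6 = 320, center_y_6 = 320, px0_7 = 120, py0_7 = 130, px1_7 = 230, py1_7 = 180, px1_8 = 80, py1_8 = 180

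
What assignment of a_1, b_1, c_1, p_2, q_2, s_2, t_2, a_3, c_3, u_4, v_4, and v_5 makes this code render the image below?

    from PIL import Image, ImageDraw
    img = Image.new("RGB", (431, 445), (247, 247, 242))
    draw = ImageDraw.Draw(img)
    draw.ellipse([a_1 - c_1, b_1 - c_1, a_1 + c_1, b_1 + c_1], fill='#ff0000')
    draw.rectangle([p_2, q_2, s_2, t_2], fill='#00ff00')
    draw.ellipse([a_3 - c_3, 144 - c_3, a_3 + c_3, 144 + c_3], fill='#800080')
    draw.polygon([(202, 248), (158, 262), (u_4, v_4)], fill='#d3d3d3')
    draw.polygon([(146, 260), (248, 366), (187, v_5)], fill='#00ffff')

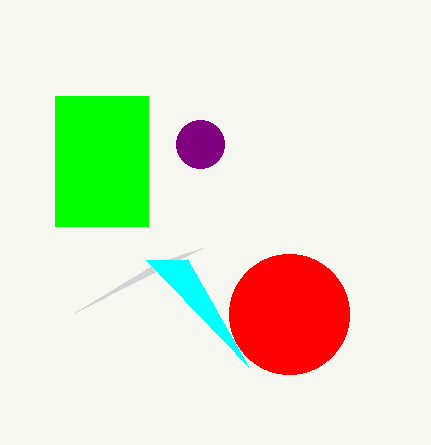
a_1 = 289
b_1 = 314
c_1 = 60
p_2 = 55
q_2 = 96
s_2 = 148
t_2 = 226
a_3 = 200
c_3 = 24
u_4 = 74
v_4 = 313
v_5 = 259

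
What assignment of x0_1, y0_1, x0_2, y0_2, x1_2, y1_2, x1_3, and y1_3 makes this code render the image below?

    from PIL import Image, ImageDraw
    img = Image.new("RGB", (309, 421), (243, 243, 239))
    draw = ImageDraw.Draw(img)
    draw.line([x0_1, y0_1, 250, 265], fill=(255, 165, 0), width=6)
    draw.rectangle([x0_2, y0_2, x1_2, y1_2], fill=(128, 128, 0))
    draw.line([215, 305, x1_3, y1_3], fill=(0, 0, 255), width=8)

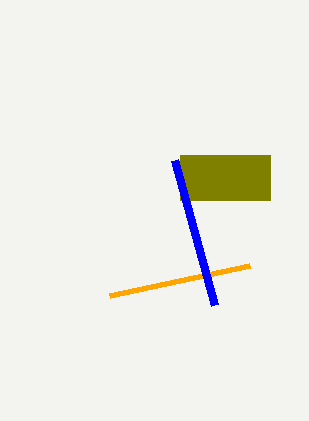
x0_1 = 110; y0_1 = 295; x0_2 = 180; y0_2 = 155; x1_2 = 270; y1_2 = 200; x1_3 = 175; y1_3 = 160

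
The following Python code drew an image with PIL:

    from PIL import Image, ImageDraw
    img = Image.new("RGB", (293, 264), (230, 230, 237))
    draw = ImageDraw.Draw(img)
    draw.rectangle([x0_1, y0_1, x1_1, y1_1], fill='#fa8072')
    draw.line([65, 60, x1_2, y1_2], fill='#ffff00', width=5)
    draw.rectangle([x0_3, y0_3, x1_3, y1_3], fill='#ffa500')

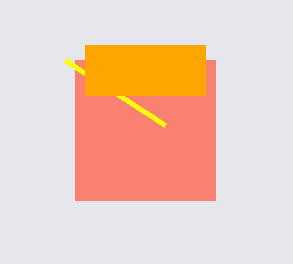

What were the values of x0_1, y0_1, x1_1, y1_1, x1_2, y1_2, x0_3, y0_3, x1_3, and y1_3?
x0_1 = 75; y0_1 = 60; x1_1 = 215; y1_1 = 200; x1_2 = 165; y1_2 = 125; x0_3 = 85; y0_3 = 45; x1_3 = 205; y1_3 = 95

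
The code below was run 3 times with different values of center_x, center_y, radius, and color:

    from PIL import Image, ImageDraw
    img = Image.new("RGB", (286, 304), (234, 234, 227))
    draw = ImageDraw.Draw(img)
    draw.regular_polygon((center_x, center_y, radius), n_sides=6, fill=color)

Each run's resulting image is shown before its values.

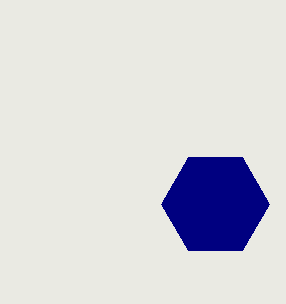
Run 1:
center_x = 215
center_y = 204
radius = 54
color = 'navy'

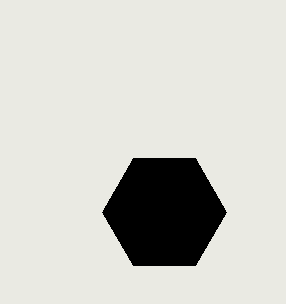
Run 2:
center_x = 164
center_y = 212
radius = 62
color = 'black'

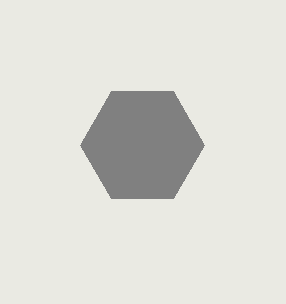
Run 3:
center_x = 142
center_y = 145
radius = 62
color = 'gray'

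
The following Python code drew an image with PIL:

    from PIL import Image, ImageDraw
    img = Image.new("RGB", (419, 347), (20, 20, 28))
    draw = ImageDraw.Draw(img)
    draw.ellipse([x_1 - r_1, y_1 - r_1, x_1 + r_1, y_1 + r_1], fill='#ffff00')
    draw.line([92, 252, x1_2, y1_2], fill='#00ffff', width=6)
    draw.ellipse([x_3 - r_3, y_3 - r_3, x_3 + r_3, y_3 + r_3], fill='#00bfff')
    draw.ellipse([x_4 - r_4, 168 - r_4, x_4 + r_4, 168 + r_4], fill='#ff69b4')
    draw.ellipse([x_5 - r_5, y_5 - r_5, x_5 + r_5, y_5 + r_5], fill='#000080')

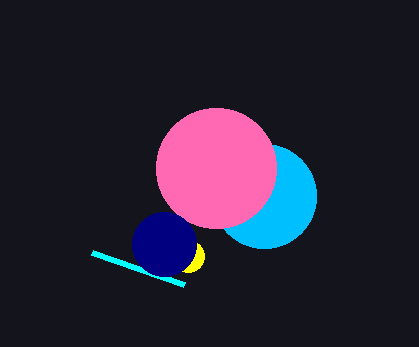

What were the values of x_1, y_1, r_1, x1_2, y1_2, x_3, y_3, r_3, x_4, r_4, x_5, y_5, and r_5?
x_1 = 188, y_1 = 256, r_1 = 16, x1_2 = 184, y1_2 = 284, x_3 = 264, y_3 = 196, r_3 = 52, x_4 = 216, r_4 = 60, x_5 = 164, y_5 = 244, r_5 = 32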